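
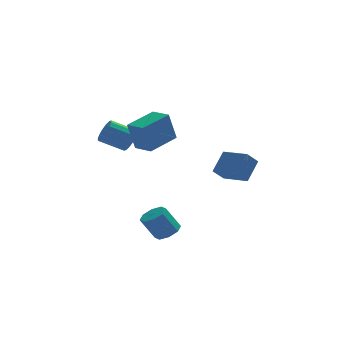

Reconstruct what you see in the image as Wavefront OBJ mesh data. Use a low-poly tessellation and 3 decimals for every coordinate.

v -0.12 -2.341 -4.66
v 0.434 -1.834 -4.358
v -0.366 -1.772 -2.997
v -0.92 -2.279 -3.3
v -0.028 -1.536 -4.644
v -0.829 -1.474 -3.283
v -0.545 -1.71 -4.939
v -1.345 -1.648 -3.578
v -0.812 -2.254 -5.072
v -1.613 -2.191 -3.711
v -0.674 -2.848 -4.963
v -1.474 -2.786 -3.602
v -0.211 -3.146 -4.677
v -1.012 -3.084 -3.316
v 0.305 -2.972 -4.382
v -0.495 -2.91 -3.021
v 0.573 -2.429 -4.249
v -0.228 -2.366 -2.888
v 2.957 -5.206 0.582
v 3.688 -4.452 1.653
v 1.977 -3.891 0.325
v 2.708 -3.137 1.395
v 3.632 -4.843 -0.135
v 4.363 -4.089 0.935
v 2.652 -3.528 -0.393
v 3.383 -2.774 0.678
v -1.185 -3.26 1.767
v -1.629 -3.389 3.506
v -1.839 -2.246 1.675
v -2.283 -2.375 3.415
v 0.383 -2.205 2.245
v -0.061 -2.334 3.985
v -0.271 -1.191 2.154
v -0.715 -1.32 3.893
v -1.224 2.86 0.232
v -0.878 3.408 0.718
v -2.309 3.608 1.514
v -2.656 3.06 1.028
v -1.027 3.629 0.394
v -2.459 3.829 1.19
v -1.229 3.644 0.027
v -2.661 3.843 0.823
v -1.43 3.449 -0.285
v -2.861 3.648 0.511
v -1.575 3.096 -0.459
v -3.007 3.296 0.337
v -1.627 2.68 -0.447
v -3.059 2.88 0.349
v -1.571 2.312 -0.254
v -3.002 2.512 0.542
v -1.421 2.091 0.07
v -2.853 2.291 0.866
v -1.219 2.077 0.437
v -2.651 2.276 1.233
v -1.019 2.272 0.749
v -2.45 2.471 1.545
v -0.873 2.624 0.923
v -2.305 2.824 1.719
v -0.821 3.04 0.911
v -2.253 3.24 1.707
f 2 1 5
f 2 5 3
f 3 5 6
f 3 6 4
f 5 1 7
f 5 7 6
f 6 7 8
f 6 8 4
f 7 1 9
f 7 9 8
f 8 9 10
f 8 10 4
f 9 1 11
f 9 11 10
f 10 11 12
f 10 12 4
f 11 1 13
f 11 13 12
f 12 13 14
f 12 14 4
f 13 1 15
f 13 15 14
f 14 15 16
f 14 16 4
f 15 1 17
f 15 17 16
f 16 17 18
f 16 18 4
f 17 1 2
f 17 2 18
f 18 2 3
f 18 3 4
f 20 22 19
f 23 20 19
f 19 22 21
f 21 23 19
f 20 26 22
f 24 20 23
f 24 26 20
f 22 26 21
f 25 23 21
f 21 26 25
f 25 24 23
f 26 24 25
f 28 30 27
f 31 28 27
f 27 30 29
f 29 31 27
f 28 34 30
f 32 28 31
f 32 34 28
f 30 34 29
f 33 31 29
f 29 34 33
f 33 32 31
f 34 32 33
f 36 35 39
f 36 39 37
f 37 39 40
f 37 40 38
f 39 35 41
f 39 41 40
f 40 41 42
f 40 42 38
f 41 35 43
f 41 43 42
f 42 43 44
f 42 44 38
f 43 35 45
f 43 45 44
f 44 45 46
f 44 46 38
f 45 35 47
f 45 47 46
f 46 47 48
f 46 48 38
f 47 35 49
f 47 49 48
f 48 49 50
f 48 50 38
f 49 35 51
f 49 51 50
f 50 51 52
f 50 52 38
f 51 35 53
f 51 53 52
f 52 53 54
f 52 54 38
f 53 35 55
f 53 55 54
f 54 55 56
f 54 56 38
f 55 35 57
f 55 57 56
f 56 57 58
f 56 58 38
f 57 35 59
f 57 59 58
f 58 59 60
f 58 60 38
f 59 35 36
f 59 36 60
f 60 36 37
f 60 37 38



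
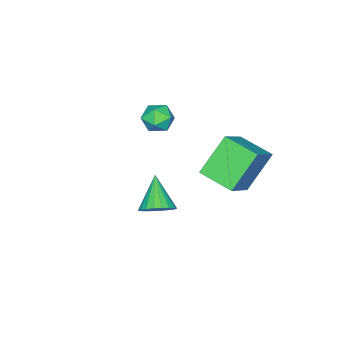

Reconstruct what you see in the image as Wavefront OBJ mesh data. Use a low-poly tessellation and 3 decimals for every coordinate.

v -2.588 -3.523 1.191
v -2.087 -2.929 1.005
v -2.033 -4.271 0.295
v -1.532 -3.677 0.109
v -1.468 -4.048 0.814
v -1.812 -3.585 1.368
v -2.308 -3.615 -0.068
v -2.652 -3.152 0.486
v -1.914 -2.985 0.227
v -1.395 -3.253 0.773
v -2.725 -3.947 0.527
v -2.206 -4.215 1.073
v -4.04 -0.714 -0.459
v -2.492 -0.435 0.727
v -4.06 0.917 -0.818
v -2.512 1.196 0.369
v -2.728 -1.056 -2.089
v -1.18 -0.777 -0.902
v -2.748 0.575 -2.447
v -1.2 0.854 -1.261
v 2.205 -0.343 -0.669
v 2.748 -0.902 -0.636
v 1.295 -1.157 0.469
v 2.849 -0.696 -0.407
v 2.84 -0.429 -0.223
v 2.72 -0.147 -0.117
v 2.512 0.102 -0.106
v 2.25 0.273 -0.192
v 1.981 0.338 -0.361
v 1.751 0.285 -0.583
v 1.599 0.124 -0.82
v 1.552 -0.118 -1.031
v 1.618 -0.399 -1.179
v 1.786 -0.67 -1.239
v 2.026 -0.885 -1.201
v 2.297 -1.005 -1.07
v 2.552 -1.012 -0.87
f 1 12 6
f 1 6 2
f 1 2 8
f 1 8 11
f 1 11 12
f 2 6 10
f 6 12 5
f 12 11 3
f 11 8 7
f 8 2 9
f 4 10 5
f 4 5 3
f 4 3 7
f 4 7 9
f 4 9 10
f 5 10 6
f 3 5 12
f 7 3 11
f 9 7 8
f 10 9 2
f 14 16 13
f 17 14 13
f 13 16 15
f 15 17 13
f 14 20 16
f 18 14 17
f 18 20 14
f 16 20 15
f 19 17 15
f 15 20 19
f 19 18 17
f 20 18 19
f 22 21 24
f 22 24 23
f 24 21 25
f 24 25 23
f 25 21 26
f 25 26 23
f 26 21 27
f 26 27 23
f 27 21 28
f 27 28 23
f 28 21 29
f 28 29 23
f 29 21 30
f 29 30 23
f 30 21 31
f 30 31 23
f 31 21 32
f 31 32 23
f 32 21 33
f 32 33 23
f 33 21 34
f 33 34 23
f 34 21 35
f 34 35 23
f 35 21 36
f 35 36 23
f 36 21 37
f 36 37 23
f 37 21 22
f 37 22 23



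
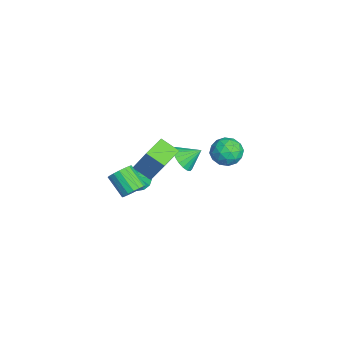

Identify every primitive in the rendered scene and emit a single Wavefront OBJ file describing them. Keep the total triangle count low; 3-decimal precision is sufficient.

v -0.428 -2.883 -0.78
v 0.112 -2.942 -0.292
v -0.813 -3.635 0.648
v -1.352 -3.577 0.16
v -0.038 -2.636 -0.214
v -0.963 -3.329 0.726
v -0.277 -2.387 -0.266
v -1.202 -3.08 0.674
v -0.551 -2.252 -0.436
v -1.476 -2.945 0.504
v -0.797 -2.261 -0.684
v -1.722 -2.954 0.256
v -0.958 -2.413 -0.955
v -1.883 -3.106 -0.014
v -0.997 -2.673 -1.185
v -1.922 -3.366 -0.245
v -0.906 -2.981 -1.323
v -1.831 -3.674 -0.382
v -0.706 -3.266 -1.336
v -1.63 -3.96 -0.396
v -0.441 -3.464 -1.222
v -1.366 -4.158 -0.282
v -0.174 -3.529 -1.007
v -1.099 -4.223 -0.067
v 0.036 -3.446 -0.74
v -0.889 -4.139 0.201
v 0.139 -3.234 -0.482
v -0.786 -3.928 0.459
v -1.836 2.134 1.587
v -1.197 2.623 1.069
v -0.683 1.417 2.331
v -0.044 1.906 1.813
v -0.579 2.359 2.463
v -1.292 2.802 2.004
v -0.588 1.238 1.396
v -1.301 1.681 0.937
v -0.426 2.069 0.951
v -0.421 2.762 1.61
v -1.459 1.278 1.79
v -1.454 1.971 2.449
v -1.618 2.441 1.263
v -0.262 1.599 2.137
v -0.577 1.865 2.52
v -0.202 2.152 2.215
v -1.673 2.547 1.812
v -1.298 2.834 1.507
v -0.935 2.679 2.327
v -0.582 1.206 1.893
v -0.207 1.493 1.588
v -1.678 1.888 1.185
v -1.303 2.175 0.88
v -0.945 1.361 1.073
v -0.789 2.403 0.888
v -0.111 1.981 1.326
v -0.431 1.589 1.081
v -0.85 1.849 0.811
v -0.786 2.81 1.276
v -0.108 2.389 1.713
v -0.423 2.655 2.096
v -0.842 2.916 1.826
v -0.333 2.485 1.207
v -1.772 1.651 1.687
v -1.094 1.23 2.124
v -1.038 1.124 1.574
v -1.457 1.385 1.304
v -1.769 2.059 2.074
v -1.091 1.637 2.512
v -1.03 2.191 2.589
v -1.449 2.451 2.319
v -1.547 1.555 2.193
v -2.203 -0.177 0.257
v -1.427 -0.45 0.571
v -2.137 0.817 0.963
v -1.325 -0.236 0.259
v -1.396 -0.01 -0.052
v -1.627 0.183 -0.303
v -1.973 0.305 -0.442
v -2.363 0.331 -0.443
v -2.722 0.257 -0.305
v -2.978 0.097 -0.056
v -3.081 -0.118 0.256
v -3.009 -0.344 0.567
v -2.778 -0.536 0.818
v -2.433 -0.658 0.957
v -2.042 -0.685 0.958
v -1.683 -0.61 0.82
v -4.378 -2.429 -3.061
v -3.953 -1.815 -3.249
v -3.422 -2.731 -1.879
v -4.254 -1.675 -2.969
v -4.594 -1.774 -2.719
v -4.866 -2.081 -2.578
v -4.983 -2.499 -2.59
v -4.908 -2.894 -2.751
v -4.665 -3.142 -3.011
v -4.33 -3.164 -3.287
v -4.011 -2.952 -3.491
v -3.809 -2.575 -3.559
v -3.787 -2.151 -3.468
v 2.69 -2.228 2.644
v 2.149 -3.091 3.221
v 1.615 -1.396 2.883
v 1.075 -2.258 3.459
v 3.565 -1.602 4.401
v 3.025 -2.464 4.977
v 2.491 -0.769 4.639
v 1.95 -1.632 5.216
f 2 1 5
f 2 5 3
f 3 5 6
f 3 6 4
f 5 1 7
f 5 7 6
f 6 7 8
f 6 8 4
f 7 1 9
f 7 9 8
f 8 9 10
f 8 10 4
f 9 1 11
f 9 11 10
f 10 11 12
f 10 12 4
f 11 1 13
f 11 13 12
f 12 13 14
f 12 14 4
f 13 1 15
f 13 15 14
f 14 15 16
f 14 16 4
f 15 1 17
f 15 17 16
f 16 17 18
f 16 18 4
f 17 1 19
f 17 19 18
f 18 19 20
f 18 20 4
f 19 1 21
f 19 21 20
f 20 21 22
f 20 22 4
f 21 1 23
f 21 23 22
f 22 23 24
f 22 24 4
f 23 1 25
f 23 25 24
f 24 25 26
f 24 26 4
f 25 1 27
f 25 27 26
f 26 27 28
f 26 28 4
f 27 1 2
f 27 2 28
f 28 2 3
f 28 3 4
f 29 66 45
f 66 40 69
f 45 69 34
f 66 69 45
f 29 45 41
f 45 34 46
f 41 46 30
f 45 46 41
f 29 41 50
f 41 30 51
f 50 51 36
f 41 51 50
f 29 50 62
f 50 36 65
f 62 65 39
f 50 65 62
f 29 62 66
f 62 39 70
f 66 70 40
f 62 70 66
f 30 46 57
f 46 34 60
f 57 60 38
f 46 60 57
f 34 69 47
f 69 40 68
f 47 68 33
f 69 68 47
f 40 70 67
f 70 39 63
f 67 63 31
f 70 63 67
f 39 65 64
f 65 36 52
f 64 52 35
f 65 52 64
f 36 51 56
f 51 30 53
f 56 53 37
f 51 53 56
f 32 58 44
f 58 38 59
f 44 59 33
f 58 59 44
f 32 44 42
f 44 33 43
f 42 43 31
f 44 43 42
f 32 42 49
f 42 31 48
f 49 48 35
f 42 48 49
f 32 49 54
f 49 35 55
f 54 55 37
f 49 55 54
f 32 54 58
f 54 37 61
f 58 61 38
f 54 61 58
f 33 59 47
f 59 38 60
f 47 60 34
f 59 60 47
f 31 43 67
f 43 33 68
f 67 68 40
f 43 68 67
f 35 48 64
f 48 31 63
f 64 63 39
f 48 63 64
f 37 55 56
f 55 35 52
f 56 52 36
f 55 52 56
f 38 61 57
f 61 37 53
f 57 53 30
f 61 53 57
f 72 71 74
f 72 74 73
f 74 71 75
f 74 75 73
f 75 71 76
f 75 76 73
f 76 71 77
f 76 77 73
f 77 71 78
f 77 78 73
f 78 71 79
f 78 79 73
f 79 71 80
f 79 80 73
f 80 71 81
f 80 81 73
f 81 71 82
f 81 82 73
f 82 71 83
f 82 83 73
f 83 71 84
f 83 84 73
f 84 71 85
f 84 85 73
f 85 71 86
f 85 86 73
f 86 71 72
f 86 72 73
f 88 87 90
f 88 90 89
f 90 87 91
f 90 91 89
f 91 87 92
f 91 92 89
f 92 87 93
f 92 93 89
f 93 87 94
f 93 94 89
f 94 87 95
f 94 95 89
f 95 87 96
f 95 96 89
f 96 87 97
f 96 97 89
f 97 87 98
f 97 98 89
f 98 87 99
f 98 99 89
f 99 87 88
f 99 88 89
f 101 103 100
f 104 101 100
f 100 103 102
f 102 104 100
f 101 107 103
f 105 101 104
f 105 107 101
f 103 107 102
f 106 104 102
f 102 107 106
f 106 105 104
f 107 105 106



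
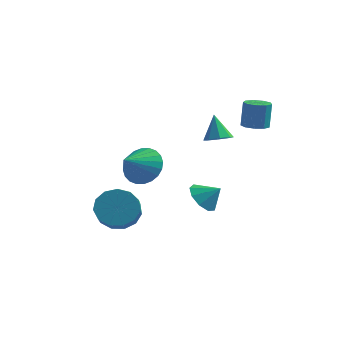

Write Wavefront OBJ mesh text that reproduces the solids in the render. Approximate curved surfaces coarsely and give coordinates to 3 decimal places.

v 1.557 0.824 -2.659
v 2.058 0.263 -3.115
v 2.343 0.976 -1.981
v 2.131 0.822 -3.326
v 1.936 1.383 -3.224
v 1.563 1.682 -2.858
v 1.187 1.58 -2.399
v 0.984 1.124 -2.062
v 1.049 0.529 -2.004
v 1.351 0.071 -2.253
v 1.749 -0.033 -2.692
v -1.666 -1.034 -3.294
v -1.199 -1.425 -4.125
v -0.647 -2.737 -3.196
v -1.114 -2.346 -2.366
v -0.811 -1.079 -3.866
v -0.259 -2.392 -2.938
v -0.694 -0.719 -3.426
v -0.142 -2.032 -2.498
v -0.886 -0.459 -2.945
v -0.334 -1.772 -2.016
v -1.326 -0.381 -2.574
v -0.774 -1.694 -1.645
v -1.873 -0.511 -2.431
v -1.321 -1.823 -1.503
v -2.355 -0.806 -2.563
v -1.803 -2.119 -1.635
v -2.618 -1.174 -2.927
v -2.066 -2.487 -1.999
v -2.579 -1.497 -3.407
v -2.027 -2.81 -2.479
v -2.25 -1.673 -3.852
v -1.698 -2.986 -2.924
v -1.735 -1.646 -4.119
v -1.183 -2.959 -3.191
v 3.604 1.797 1.765
v 4.238 1.884 1.744
v 4.249 2.11 3.055
v 3.616 2.023 3.075
v 4.033 2.265 1.68
v 4.044 2.491 2.991
v 3.627 2.427 1.656
v 3.638 2.653 2.966
v 3.21 2.295 1.682
v 3.222 2.521 2.993
v 2.978 1.929 1.747
v 2.99 2.155 3.058
v 3.039 1.502 1.821
v 3.051 1.728 3.131
v 3.364 1.213 1.868
v 3.376 1.439 3.178
v 3.802 1.197 1.866
v 3.813 1.423 3.177
v 4.147 1.462 1.818
v 4.158 1.688 3.128
v -1.778 1.733 -1.676
v -0.824 1.301 -1.941
v -2.122 0.447 -0.824
v -0.725 1.508 -1.588
v -0.786 1.75 -1.248
v -0.998 1.989 -0.974
v -1.329 2.189 -0.806
v -1.728 2.319 -0.771
v -2.135 2.361 -0.873
v -2.487 2.306 -1.098
v -2.731 2.164 -1.411
v -2.83 1.957 -1.764
v -2.769 1.715 -2.104
v -2.557 1.476 -2.378
v -2.226 1.276 -2.546
v -1.827 1.146 -2.581
v -1.42 1.105 -2.479
v -1.068 1.159 -2.254
v 2.152 1.155 0.972
v 2.724 1.498 1.04
v 1.728 1.625 2.188
v 2.358 1.771 0.807
v 1.872 1.684 0.671
v 1.549 1.287 0.711
v 1.58 0.813 0.905
v 1.946 0.54 1.138
v 2.432 0.627 1.274
v 2.755 1.024 1.234
f 2 1 4
f 2 4 3
f 4 1 5
f 4 5 3
f 5 1 6
f 5 6 3
f 6 1 7
f 6 7 3
f 7 1 8
f 7 8 3
f 8 1 9
f 8 9 3
f 9 1 10
f 9 10 3
f 10 1 11
f 10 11 3
f 11 1 2
f 11 2 3
f 13 12 16
f 13 16 14
f 14 16 17
f 14 17 15
f 16 12 18
f 16 18 17
f 17 18 19
f 17 19 15
f 18 12 20
f 18 20 19
f 19 20 21
f 19 21 15
f 20 12 22
f 20 22 21
f 21 22 23
f 21 23 15
f 22 12 24
f 22 24 23
f 23 24 25
f 23 25 15
f 24 12 26
f 24 26 25
f 25 26 27
f 25 27 15
f 26 12 28
f 26 28 27
f 27 28 29
f 27 29 15
f 28 12 30
f 28 30 29
f 29 30 31
f 29 31 15
f 30 12 32
f 30 32 31
f 31 32 33
f 31 33 15
f 32 12 34
f 32 34 33
f 33 34 35
f 33 35 15
f 34 12 13
f 34 13 35
f 35 13 14
f 35 14 15
f 37 36 40
f 37 40 38
f 38 40 41
f 38 41 39
f 40 36 42
f 40 42 41
f 41 42 43
f 41 43 39
f 42 36 44
f 42 44 43
f 43 44 45
f 43 45 39
f 44 36 46
f 44 46 45
f 45 46 47
f 45 47 39
f 46 36 48
f 46 48 47
f 47 48 49
f 47 49 39
f 48 36 50
f 48 50 49
f 49 50 51
f 49 51 39
f 50 36 52
f 50 52 51
f 51 52 53
f 51 53 39
f 52 36 54
f 52 54 53
f 53 54 55
f 53 55 39
f 54 36 37
f 54 37 55
f 55 37 38
f 55 38 39
f 57 56 59
f 57 59 58
f 59 56 60
f 59 60 58
f 60 56 61
f 60 61 58
f 61 56 62
f 61 62 58
f 62 56 63
f 62 63 58
f 63 56 64
f 63 64 58
f 64 56 65
f 64 65 58
f 65 56 66
f 65 66 58
f 66 56 67
f 66 67 58
f 67 56 68
f 67 68 58
f 68 56 69
f 68 69 58
f 69 56 70
f 69 70 58
f 70 56 71
f 70 71 58
f 71 56 72
f 71 72 58
f 72 56 73
f 72 73 58
f 73 56 57
f 73 57 58
f 75 74 77
f 75 77 76
f 77 74 78
f 77 78 76
f 78 74 79
f 78 79 76
f 79 74 80
f 79 80 76
f 80 74 81
f 80 81 76
f 81 74 82
f 81 82 76
f 82 74 83
f 82 83 76
f 83 74 75
f 83 75 76



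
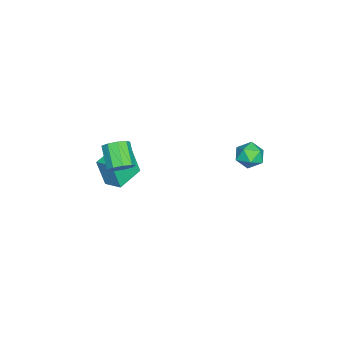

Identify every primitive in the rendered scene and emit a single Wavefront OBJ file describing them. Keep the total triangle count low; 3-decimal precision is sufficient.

v -4.186 -2.93 -1.741
v -4.255 -3.404 -0.058
v -3.765 -1.988 -1.458
v -3.834 -2.462 0.225
v -2.606 -3.598 -1.865
v -2.675 -4.072 -0.182
v -2.185 -2.656 -1.582
v -2.254 -3.13 0.101
v -4.177 4.114 0.294
v -3.6 4.594 0.74
v -4.1 3.106 1.28
v -3.523 3.586 1.726
v -4.355 3.845 1.669
v -4.402 4.468 1.059
v -3.298 3.232 0.961
v -3.345 3.855 0.351
v -3.057 4.049 1.152
v -3.71 4.428 1.589
v -3.99 3.272 0.431
v -4.643 3.651 0.868
v -0.84 -2.243 1.377
v -0.437 -2.024 1.982
v -1.496 -2.578 2.889
v -1.9 -2.797 2.283
v -0.76 -1.644 1.837
v -1.819 -2.198 2.743
v -1.121 -1.544 1.477
v -2.18 -2.098 2.383
v -1.351 -1.771 1.069
v -2.41 -2.325 1.976
v -1.341 -2.219 0.806
v -2.401 -2.773 1.712
v -1.098 -2.678 0.81
v -2.157 -3.232 1.716
v -0.734 -2.934 1.079
v -1.793 -3.488 1.985
v -0.42 -2.866 1.487
v -1.479 -3.42 2.394
v -0.302 -2.507 1.844
v -1.362 -3.061 2.751
f 2 4 1
f 5 2 1
f 1 4 3
f 3 5 1
f 2 8 4
f 6 2 5
f 6 8 2
f 4 8 3
f 7 5 3
f 3 8 7
f 7 6 5
f 8 6 7
f 9 20 14
f 9 14 10
f 9 10 16
f 9 16 19
f 9 19 20
f 10 14 18
f 14 20 13
f 20 19 11
f 19 16 15
f 16 10 17
f 12 18 13
f 12 13 11
f 12 11 15
f 12 15 17
f 12 17 18
f 13 18 14
f 11 13 20
f 15 11 19
f 17 15 16
f 18 17 10
f 22 21 25
f 22 25 23
f 23 25 26
f 23 26 24
f 25 21 27
f 25 27 26
f 26 27 28
f 26 28 24
f 27 21 29
f 27 29 28
f 28 29 30
f 28 30 24
f 29 21 31
f 29 31 30
f 30 31 32
f 30 32 24
f 31 21 33
f 31 33 32
f 32 33 34
f 32 34 24
f 33 21 35
f 33 35 34
f 34 35 36
f 34 36 24
f 35 21 37
f 35 37 36
f 36 37 38
f 36 38 24
f 37 21 39
f 37 39 38
f 38 39 40
f 38 40 24
f 39 21 22
f 39 22 40
f 40 22 23
f 40 23 24



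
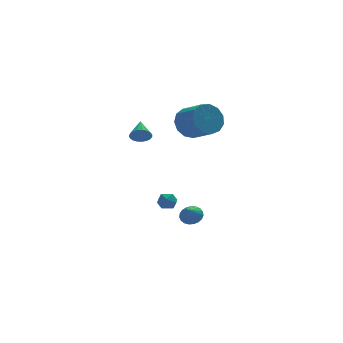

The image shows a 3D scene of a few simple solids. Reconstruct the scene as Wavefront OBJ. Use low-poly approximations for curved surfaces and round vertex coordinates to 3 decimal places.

v -0.868 1.521 3.16
v -0.31 1.261 2.273
v 0.307 -0.08 3.053
v -0.252 0.179 3.94
v 0.052 1.621 2.604
v 0.669 0.279 3.385
v 0.122 1.948 3.112
v 0.739 0.607 3.893
v -0.122 2.14 3.635
v 0.494 0.799 4.416
v -0.604 2.136 4.007
v 0.013 0.794 4.788
v -1.169 1.936 4.11
v -0.553 0.594 4.891
v -1.639 1.604 3.912
v -1.023 0.262 4.692
v -1.864 1.246 3.474
v -1.248 -0.096 4.255
v -1.773 0.975 2.937
v -1.157 -0.366 3.717
v -1.395 0.878 2.47
v -0.778 -0.464 3.251
v -0.849 0.984 2.223
v -0.233 -0.357 3.003
v -1.996 3.966 -3.813
v -1.417 3.919 -4.152
v -1.803 3.001 -3.348
v -1.224 2.954 -3.687
v -1.291 3.411 -3.198
v -1.41 4.007 -3.485
v -1.81 2.913 -4.015
v -1.929 3.509 -4.302
v -1.302 3.268 -4.277
v -0.981 3.575 -3.772
v -2.239 3.345 -3.728
v -1.918 3.652 -3.223
v -4.045 0.29 3.075
v -3.806 -0.028 3.564
v -3.735 1.43 3.665
v -3.597 -0.003 3.407
v -3.466 0.072 3.194
v -3.434 0.185 2.959
v -3.509 0.316 2.745
v -3.676 0.442 2.588
v -3.906 0.543 2.515
v -4.161 0.599 2.539
v -4.396 0.602 2.655
v -4.569 0.552 2.845
v -4.652 0.456 3.074
v -4.63 0.331 3.303
v -4.507 0.199 3.493
v -4.304 0.083 3.611
v -4.056 0.003 3.636
v -1.965 -2.226 -2.116
v -1.592 -1.904 -1.662
v -2.415 -2.794 -1.344
v -1.819 -1.742 -1.676
v -2.071 -1.665 -1.766
v -2.305 -1.684 -1.916
v -2.48 -1.797 -2.101
v -2.565 -1.984 -2.289
v -2.547 -2.213 -2.447
v -2.429 -2.444 -2.548
v -2.23 -2.637 -2.574
v -1.985 -2.759 -2.521
v -1.737 -2.789 -2.398
v -1.528 -2.722 -2.226
v -1.394 -2.568 -2.036
v -1.36 -2.356 -1.859
v -1.43 -2.12 -1.727
f 2 1 5
f 2 5 3
f 3 5 6
f 3 6 4
f 5 1 7
f 5 7 6
f 6 7 8
f 6 8 4
f 7 1 9
f 7 9 8
f 8 9 10
f 8 10 4
f 9 1 11
f 9 11 10
f 10 11 12
f 10 12 4
f 11 1 13
f 11 13 12
f 12 13 14
f 12 14 4
f 13 1 15
f 13 15 14
f 14 15 16
f 14 16 4
f 15 1 17
f 15 17 16
f 16 17 18
f 16 18 4
f 17 1 19
f 17 19 18
f 18 19 20
f 18 20 4
f 19 1 21
f 19 21 20
f 20 21 22
f 20 22 4
f 21 1 23
f 21 23 22
f 22 23 24
f 22 24 4
f 23 1 2
f 23 2 24
f 24 2 3
f 24 3 4
f 25 36 30
f 25 30 26
f 25 26 32
f 25 32 35
f 25 35 36
f 26 30 34
f 30 36 29
f 36 35 27
f 35 32 31
f 32 26 33
f 28 34 29
f 28 29 27
f 28 27 31
f 28 31 33
f 28 33 34
f 29 34 30
f 27 29 36
f 31 27 35
f 33 31 32
f 34 33 26
f 38 37 40
f 38 40 39
f 40 37 41
f 40 41 39
f 41 37 42
f 41 42 39
f 42 37 43
f 42 43 39
f 43 37 44
f 43 44 39
f 44 37 45
f 44 45 39
f 45 37 46
f 45 46 39
f 46 37 47
f 46 47 39
f 47 37 48
f 47 48 39
f 48 37 49
f 48 49 39
f 49 37 50
f 49 50 39
f 50 37 51
f 50 51 39
f 51 37 52
f 51 52 39
f 52 37 53
f 52 53 39
f 53 37 38
f 53 38 39
f 55 54 57
f 55 57 56
f 57 54 58
f 57 58 56
f 58 54 59
f 58 59 56
f 59 54 60
f 59 60 56
f 60 54 61
f 60 61 56
f 61 54 62
f 61 62 56
f 62 54 63
f 62 63 56
f 63 54 64
f 63 64 56
f 64 54 65
f 64 65 56
f 65 54 66
f 65 66 56
f 66 54 67
f 66 67 56
f 67 54 68
f 67 68 56
f 68 54 69
f 68 69 56
f 69 54 70
f 69 70 56
f 70 54 55
f 70 55 56



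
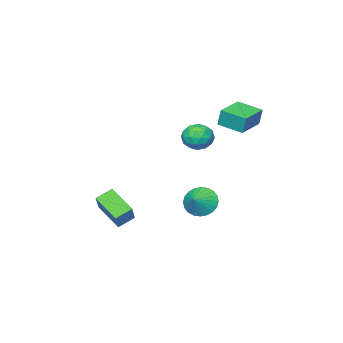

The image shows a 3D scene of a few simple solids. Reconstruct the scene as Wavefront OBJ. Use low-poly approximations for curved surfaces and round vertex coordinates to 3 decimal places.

v -1.456 1.07 -3.066
v -1.092 1.421 -3.871
v -0.604 1.41 -2.534
v -1.286 1.712 -3.746
v -1.505 1.904 -3.518
v -1.717 1.97 -3.222
v -1.889 1.899 -2.901
v -1.996 1.702 -2.606
v -2.02 1.409 -2.381
v -1.958 1.064 -2.26
v -1.819 0.72 -2.262
v -1.626 0.429 -2.386
v -1.406 0.236 -2.614
v -1.194 0.17 -2.911
v -1.022 0.241 -3.232
v -0.916 0.439 -3.527
v -0.892 0.732 -3.752
v -0.954 1.077 -3.873
v -1.719 0.456 1.529
v -1.377 0.156 0.759
v -3.023 -0.036 1.141
v -2.681 -0.336 0.371
v -2.456 -0.727 1.143
v -1.651 -0.423 1.382
v -2.749 0.543 0.518
v -1.944 0.847 0.757
v -2.014 0.21 0.134
v -1.833 -0.575 0.521
v -2.567 0.695 1.379
v -2.386 -0.09 1.766
v -1.434 0.349 1.178
v -2.966 -0.229 0.722
v -2.834 -0.459 1.176
v -2.633 -0.635 0.723
v -1.594 0.008 1.544
v -1.394 -0.168 1.092
v -2.028 -0.687 1.318
v -3.006 0.288 0.808
v -2.806 0.112 0.356
v -1.767 0.755 1.177
v -1.566 0.579 0.724
v -2.372 0.807 0.582
v -1.607 0.205 0.358
v -2.373 -0.084 0.13
v -2.414 0.432 0.216
v -1.94 0.611 0.357
v -1.501 -0.257 0.586
v -2.267 -0.546 0.358
v -2.135 -0.776 0.811
v -1.661 -0.598 0.952
v -1.875 -0.225 0.218
v -2.133 0.666 1.542
v -2.899 0.377 1.314
v -2.739 0.718 0.948
v -2.265 0.896 1.089
v -2.027 0.204 1.77
v -2.793 -0.085 1.542
v -2.46 -0.491 1.543
v -1.986 -0.312 1.684
v -2.525 0.345 1.682
v -2.409 2.435 3.023
v -2.41 2.657 4.009
v -2.782 3.762 2.724
v -2.783 3.983 3.71
v -0.837 2.857 2.93
v -0.838 3.078 3.916
v -1.21 4.183 2.631
v -1.211 4.405 3.617
v 2.515 -0.661 -4.195
v 2.643 -1.979 -3.211
v 1.683 -0.384 -3.715
v 1.811 -1.702 -2.731
v 3.629 0.422 -2.889
v 3.757 -0.896 -1.905
v 2.797 0.699 -2.409
v 2.925 -0.619 -1.425
f 2 1 4
f 2 4 3
f 4 1 5
f 4 5 3
f 5 1 6
f 5 6 3
f 6 1 7
f 6 7 3
f 7 1 8
f 7 8 3
f 8 1 9
f 8 9 3
f 9 1 10
f 9 10 3
f 10 1 11
f 10 11 3
f 11 1 12
f 11 12 3
f 12 1 13
f 12 13 3
f 13 1 14
f 13 14 3
f 14 1 15
f 14 15 3
f 15 1 16
f 15 16 3
f 16 1 17
f 16 17 3
f 17 1 18
f 17 18 3
f 18 1 2
f 18 2 3
f 19 56 35
f 56 30 59
f 35 59 24
f 56 59 35
f 19 35 31
f 35 24 36
f 31 36 20
f 35 36 31
f 19 31 40
f 31 20 41
f 40 41 26
f 31 41 40
f 19 40 52
f 40 26 55
f 52 55 29
f 40 55 52
f 19 52 56
f 52 29 60
f 56 60 30
f 52 60 56
f 20 36 47
f 36 24 50
f 47 50 28
f 36 50 47
f 24 59 37
f 59 30 58
f 37 58 23
f 59 58 37
f 30 60 57
f 60 29 53
f 57 53 21
f 60 53 57
f 29 55 54
f 55 26 42
f 54 42 25
f 55 42 54
f 26 41 46
f 41 20 43
f 46 43 27
f 41 43 46
f 22 48 34
f 48 28 49
f 34 49 23
f 48 49 34
f 22 34 32
f 34 23 33
f 32 33 21
f 34 33 32
f 22 32 39
f 32 21 38
f 39 38 25
f 32 38 39
f 22 39 44
f 39 25 45
f 44 45 27
f 39 45 44
f 22 44 48
f 44 27 51
f 48 51 28
f 44 51 48
f 23 49 37
f 49 28 50
f 37 50 24
f 49 50 37
f 21 33 57
f 33 23 58
f 57 58 30
f 33 58 57
f 25 38 54
f 38 21 53
f 54 53 29
f 38 53 54
f 27 45 46
f 45 25 42
f 46 42 26
f 45 42 46
f 28 51 47
f 51 27 43
f 47 43 20
f 51 43 47
f 62 64 61
f 65 62 61
f 61 64 63
f 63 65 61
f 62 68 64
f 66 62 65
f 66 68 62
f 64 68 63
f 67 65 63
f 63 68 67
f 67 66 65
f 68 66 67
f 70 72 69
f 73 70 69
f 69 72 71
f 71 73 69
f 70 76 72
f 74 70 73
f 74 76 70
f 72 76 71
f 75 73 71
f 71 76 75
f 75 74 73
f 76 74 75



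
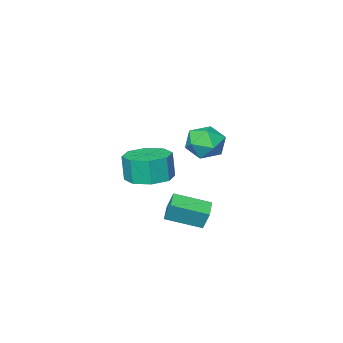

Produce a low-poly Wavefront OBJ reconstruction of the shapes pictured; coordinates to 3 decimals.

v 0.702 -2.5 0.975
v 1.718 -2.279 1.007
v 1.713 -2.439 2.257
v 0.698 -2.66 2.225
v 1.263 -1.631 1.089
v 1.258 -1.792 2.339
v 0.479 -1.492 1.104
v 0.475 -1.653 2.353
v -0.174 -1.943 1.043
v -0.178 -2.104 2.293
v -0.313 -2.721 0.943
v -0.318 -2.881 2.193
v 0.142 -3.368 0.861
v 0.137 -3.529 2.111
v 0.925 -3.507 0.847
v 0.921 -3.668 2.096
v 1.578 -3.056 0.907
v 1.574 -3.217 2.157
v 1.407 1.971 0.829
v 1.346 2.304 1.674
v 2.031 2.601 0.626
v 1.971 2.934 1.471
v 2.529 1.006 1.289
v 2.469 1.339 2.134
v 3.154 1.636 1.086
v 3.093 1.969 1.931
v -1.144 -0.317 3.34
v -0.679 0.384 2.98
v 0.059 -0.724 4.1
v 0.524 -0.023 3.74
v -0.15 0.134 4.339
v -0.893 0.386 3.869
v 0.273 -0.726 3.211
v -0.47 -0.474 2.741
v 0.197 0.131 2.9
v -0.064 0.663 3.598
v -0.556 -1.003 3.482
v -0.817 -0.471 4.18
f 2 1 5
f 2 5 3
f 3 5 6
f 3 6 4
f 5 1 7
f 5 7 6
f 6 7 8
f 6 8 4
f 7 1 9
f 7 9 8
f 8 9 10
f 8 10 4
f 9 1 11
f 9 11 10
f 10 11 12
f 10 12 4
f 11 1 13
f 11 13 12
f 12 13 14
f 12 14 4
f 13 1 15
f 13 15 14
f 14 15 16
f 14 16 4
f 15 1 17
f 15 17 16
f 16 17 18
f 16 18 4
f 17 1 2
f 17 2 18
f 18 2 3
f 18 3 4
f 20 22 19
f 23 20 19
f 19 22 21
f 21 23 19
f 20 26 22
f 24 20 23
f 24 26 20
f 22 26 21
f 25 23 21
f 21 26 25
f 25 24 23
f 26 24 25
f 27 38 32
f 27 32 28
f 27 28 34
f 27 34 37
f 27 37 38
f 28 32 36
f 32 38 31
f 38 37 29
f 37 34 33
f 34 28 35
f 30 36 31
f 30 31 29
f 30 29 33
f 30 33 35
f 30 35 36
f 31 36 32
f 29 31 38
f 33 29 37
f 35 33 34
f 36 35 28



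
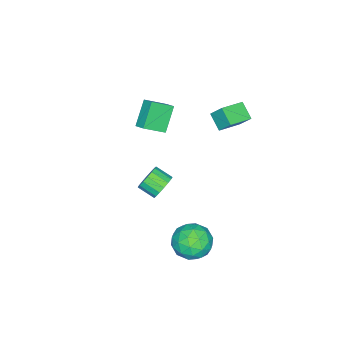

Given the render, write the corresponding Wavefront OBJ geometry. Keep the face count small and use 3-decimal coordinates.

v 1.171 4.071 -4.029
v 2.168 4.467 -3.406
v 2.152 2.393 -4.534
v 3.149 2.789 -3.911
v 2.123 2.463 -3.295
v 1.516 3.499 -2.983
v 2.804 3.361 -4.957
v 2.197 4.397 -4.645
v 3.177 4.028 -3.979
v 2.756 3.473 -2.953
v 1.564 3.387 -4.987
v 1.143 2.832 -3.961
v 1.583 4.416 -3.673
v 2.737 2.444 -4.267
v 2.133 2.252 -3.905
v 2.72 2.485 -3.539
v 1.2 3.847 -3.425
v 1.786 4.08 -3.059
v 1.76 2.902 -2.994
v 2.534 2.78 -4.881
v 3.12 3.013 -4.515
v 1.6 4.375 -4.401
v 2.187 4.608 -4.035
v 2.56 3.958 -4.946
v 2.763 4.391 -3.644
v 3.339 3.405 -3.941
v 3.136 3.741 -4.555
v 2.78 4.35 -4.372
v 2.515 4.064 -3.041
v 3.092 3.079 -3.337
v 2.489 2.886 -2.976
v 2.132 3.496 -2.792
v 3.108 3.807 -3.378
v 1.228 3.781 -4.603
v 1.805 2.796 -4.899
v 2.188 3.364 -5.148
v 1.831 3.974 -4.964
v 0.981 3.455 -3.999
v 1.557 2.469 -4.296
v 1.54 2.51 -3.568
v 1.184 3.119 -3.385
v 1.212 3.053 -4.562
v -3.078 3.522 2.136
v -3.582 2.706 2.823
v -3.028 4.244 3.03
v -3.533 3.428 3.717
v -1.687 2.972 2.503
v -2.192 2.156 3.19
v -1.638 3.694 3.397
v -2.142 2.878 4.084
v -3.928 -1.577 0.846
v -3.624 -0.908 1.21
v -2.691 -1.426 -0.466
v -2.387 -0.757 -0.103
v -2.953 -2.463 1.663
v -2.649 -1.794 2.026
v -1.716 -2.312 0.35
v -1.412 -1.643 0.714
v -0.32 0.243 -2.918
v 0.171 0.571 -2.307
v 0.212 -0.456 -1.79
v -0.28 -0.783 -2.402
v -0.208 0.626 -2.168
v -0.167 -0.401 -1.651
v -0.612 0.593 -2.201
v -0.571 -0.433 -1.684
v -0.949 0.48 -2.398
v -0.908 -0.546 -1.881
v -1.143 0.313 -2.714
v -1.102 -0.713 -2.198
v -1.148 0.13 -3.078
v -1.107 -0.896 -2.561
v -0.963 -0.027 -3.404
v -0.922 -1.054 -2.888
v -0.632 -0.122 -3.62
v -0.591 -1.149 -3.103
v -0.229 -0.134 -3.675
v -0.188 -1.16 -3.158
v 0.153 -0.059 -3.556
v 0.194 -1.085 -3.039
v 0.427 0.085 -3.292
v 0.468 -0.941 -2.775
v 0.529 0.265 -2.941
v 0.57 -0.761 -2.425
v 0.437 0.441 -2.586
v 0.477 -0.586 -2.069
f 1 38 17
f 38 12 41
f 17 41 6
f 38 41 17
f 1 17 13
f 17 6 18
f 13 18 2
f 17 18 13
f 1 13 22
f 13 2 23
f 22 23 8
f 13 23 22
f 1 22 34
f 22 8 37
f 34 37 11
f 22 37 34
f 1 34 38
f 34 11 42
f 38 42 12
f 34 42 38
f 2 18 29
f 18 6 32
f 29 32 10
f 18 32 29
f 6 41 19
f 41 12 40
f 19 40 5
f 41 40 19
f 12 42 39
f 42 11 35
f 39 35 3
f 42 35 39
f 11 37 36
f 37 8 24
f 36 24 7
f 37 24 36
f 8 23 28
f 23 2 25
f 28 25 9
f 23 25 28
f 4 30 16
f 30 10 31
f 16 31 5
f 30 31 16
f 4 16 14
f 16 5 15
f 14 15 3
f 16 15 14
f 4 14 21
f 14 3 20
f 21 20 7
f 14 20 21
f 4 21 26
f 21 7 27
f 26 27 9
f 21 27 26
f 4 26 30
f 26 9 33
f 30 33 10
f 26 33 30
f 5 31 19
f 31 10 32
f 19 32 6
f 31 32 19
f 3 15 39
f 15 5 40
f 39 40 12
f 15 40 39
f 7 20 36
f 20 3 35
f 36 35 11
f 20 35 36
f 9 27 28
f 27 7 24
f 28 24 8
f 27 24 28
f 10 33 29
f 33 9 25
f 29 25 2
f 33 25 29
f 44 46 43
f 47 44 43
f 43 46 45
f 45 47 43
f 44 50 46
f 48 44 47
f 48 50 44
f 46 50 45
f 49 47 45
f 45 50 49
f 49 48 47
f 50 48 49
f 52 54 51
f 55 52 51
f 51 54 53
f 53 55 51
f 52 58 54
f 56 52 55
f 56 58 52
f 54 58 53
f 57 55 53
f 53 58 57
f 57 56 55
f 58 56 57
f 60 59 63
f 60 63 61
f 61 63 64
f 61 64 62
f 63 59 65
f 63 65 64
f 64 65 66
f 64 66 62
f 65 59 67
f 65 67 66
f 66 67 68
f 66 68 62
f 67 59 69
f 67 69 68
f 68 69 70
f 68 70 62
f 69 59 71
f 69 71 70
f 70 71 72
f 70 72 62
f 71 59 73
f 71 73 72
f 72 73 74
f 72 74 62
f 73 59 75
f 73 75 74
f 74 75 76
f 74 76 62
f 75 59 77
f 75 77 76
f 76 77 78
f 76 78 62
f 77 59 79
f 77 79 78
f 78 79 80
f 78 80 62
f 79 59 81
f 79 81 80
f 80 81 82
f 80 82 62
f 81 59 83
f 81 83 82
f 82 83 84
f 82 84 62
f 83 59 85
f 83 85 84
f 84 85 86
f 84 86 62
f 85 59 60
f 85 60 86
f 86 60 61
f 86 61 62



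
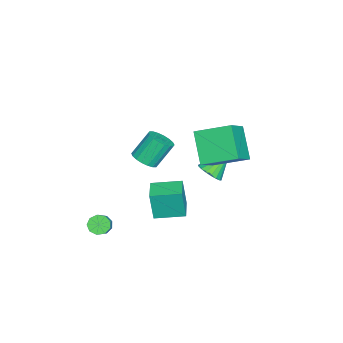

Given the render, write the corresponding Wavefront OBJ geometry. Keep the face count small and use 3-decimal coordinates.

v -1.556 0.846 1.779
v -0.131 0.59 2.813
v -1.746 2.761 2.515
v -0.32 2.504 3.549
v -0.32 1.556 0.251
v 1.106 1.299 1.285
v -0.509 3.47 0.987
v 0.916 3.214 2.021
v -2.722 -2.833 -1.985
v -2.008 -2.447 -1.871
v -2.644 -1.68 -0.481
v -3.358 -2.067 -0.595
v -2.193 -2.215 -2.084
v -2.829 -1.448 -0.694
v -2.483 -2.105 -2.277
v -3.118 -1.339 -0.887
v -2.82 -2.14 -2.412
v -3.456 -1.374 -1.022
v -3.138 -2.312 -2.463
v -3.774 -1.546 -1.073
v -3.373 -2.587 -2.419
v -4.009 -1.821 -1.029
v -3.48 -2.911 -2.289
v -4.116 -2.145 -0.899
v -3.436 -3.22 -2.099
v -4.072 -2.453 -0.709
v -3.251 -3.452 -1.886
v -3.887 -2.685 -0.496
v -2.962 -3.561 -1.693
v -3.597 -2.795 -0.303
v -2.624 -3.526 -1.558
v -3.26 -2.76 -0.168
v -2.306 -3.354 -1.507
v -2.942 -2.588 -0.117
v -2.071 -3.079 -1.551
v -2.707 -2.313 -0.161
v -1.964 -2.755 -1.681
v -2.6 -1.989 -0.291
v 3.161 -3.365 -2.867
v 3.554 -3.362 -3.334
v 4.472 -3.152 -2.559
v 4.079 -3.155 -2.093
v 3.409 -2.977 -3.267
v 4.327 -2.766 -2.492
v 3.148 -2.773 -3.013
v 4.067 -2.563 -2.238
v 2.893 -2.846 -2.691
v 3.812 -2.636 -1.916
v 2.763 -3.162 -2.451
v 3.682 -2.952 -1.677
v 2.82 -3.573 -2.406
v 3.738 -3.363 -1.632
v 3.035 -3.887 -2.577
v 3.954 -3.677 -1.802
v 3.31 -3.956 -2.884
v 4.229 -3.746 -2.109
v 3.514 -3.749 -3.183
v 4.433 -3.539 -2.408
v -2.791 0.757 -2.347
v -2.354 0.408 -1.789
v -3.649 1.623 -1.133
v -2.169 0.697 -1.864
v -2.106 0.998 -2.035
v -2.18 1.251 -2.267
v -2.374 1.407 -2.515
v -2.651 1.434 -2.73
v -2.956 1.327 -2.869
v -3.228 1.107 -2.905
v -3.413 0.818 -2.83
v -3.475 0.517 -2.659
v -3.402 0.263 -2.427
v -3.208 0.108 -2.179
v -2.931 0.081 -1.964
v -2.626 0.188 -1.825
v 1.858 -0.9 -1.771
v 1.857 -1.115 -0.095
v 1.438 0.672 -1.57
v 1.437 0.457 0.106
v 3.163 -0.557 -1.726
v 3.162 -0.772 -0.05
v 2.743 1.015 -1.525
v 2.742 0.8 0.151
f 2 4 1
f 5 2 1
f 1 4 3
f 3 5 1
f 2 8 4
f 6 2 5
f 6 8 2
f 4 8 3
f 7 5 3
f 3 8 7
f 7 6 5
f 8 6 7
f 10 9 13
f 10 13 11
f 11 13 14
f 11 14 12
f 13 9 15
f 13 15 14
f 14 15 16
f 14 16 12
f 15 9 17
f 15 17 16
f 16 17 18
f 16 18 12
f 17 9 19
f 17 19 18
f 18 19 20
f 18 20 12
f 19 9 21
f 19 21 20
f 20 21 22
f 20 22 12
f 21 9 23
f 21 23 22
f 22 23 24
f 22 24 12
f 23 9 25
f 23 25 24
f 24 25 26
f 24 26 12
f 25 9 27
f 25 27 26
f 26 27 28
f 26 28 12
f 27 9 29
f 27 29 28
f 28 29 30
f 28 30 12
f 29 9 31
f 29 31 30
f 30 31 32
f 30 32 12
f 31 9 33
f 31 33 32
f 32 33 34
f 32 34 12
f 33 9 35
f 33 35 34
f 34 35 36
f 34 36 12
f 35 9 37
f 35 37 36
f 36 37 38
f 36 38 12
f 37 9 10
f 37 10 38
f 38 10 11
f 38 11 12
f 40 39 43
f 40 43 41
f 41 43 44
f 41 44 42
f 43 39 45
f 43 45 44
f 44 45 46
f 44 46 42
f 45 39 47
f 45 47 46
f 46 47 48
f 46 48 42
f 47 39 49
f 47 49 48
f 48 49 50
f 48 50 42
f 49 39 51
f 49 51 50
f 50 51 52
f 50 52 42
f 51 39 53
f 51 53 52
f 52 53 54
f 52 54 42
f 53 39 55
f 53 55 54
f 54 55 56
f 54 56 42
f 55 39 57
f 55 57 56
f 56 57 58
f 56 58 42
f 57 39 40
f 57 40 58
f 58 40 41
f 58 41 42
f 60 59 62
f 60 62 61
f 62 59 63
f 62 63 61
f 63 59 64
f 63 64 61
f 64 59 65
f 64 65 61
f 65 59 66
f 65 66 61
f 66 59 67
f 66 67 61
f 67 59 68
f 67 68 61
f 68 59 69
f 68 69 61
f 69 59 70
f 69 70 61
f 70 59 71
f 70 71 61
f 71 59 72
f 71 72 61
f 72 59 73
f 72 73 61
f 73 59 74
f 73 74 61
f 74 59 60
f 74 60 61
f 76 78 75
f 79 76 75
f 75 78 77
f 77 79 75
f 76 82 78
f 80 76 79
f 80 82 76
f 78 82 77
f 81 79 77
f 77 82 81
f 81 80 79
f 82 80 81



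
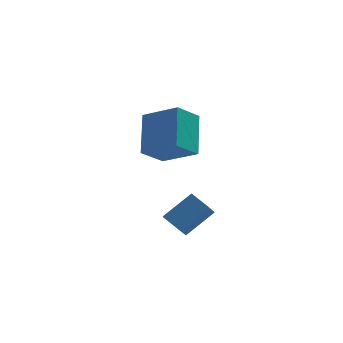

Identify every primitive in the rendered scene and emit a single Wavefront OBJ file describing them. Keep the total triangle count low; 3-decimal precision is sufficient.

v -2.548 -2.647 -1.617
v -3.147 -2.022 -1.202
v -2.248 -1.847 -2.388
v -2.847 -1.222 -1.972
v -1.413 -2.178 -0.688
v -2.012 -1.553 -0.272
v -1.113 -1.378 -1.458
v -1.712 -0.753 -1.043
v -3.707 1.705 0.232
v -3.519 3.257 1.543
v -2.794 2.315 -0.62
v -2.606 3.867 0.691
v -2.374 0.853 1.049
v -2.186 2.405 2.36
v -1.461 1.463 0.197
v -1.273 3.015 1.508
f 2 4 1
f 5 2 1
f 1 4 3
f 3 5 1
f 2 8 4
f 6 2 5
f 6 8 2
f 4 8 3
f 7 5 3
f 3 8 7
f 7 6 5
f 8 6 7
f 10 12 9
f 13 10 9
f 9 12 11
f 11 13 9
f 10 16 12
f 14 10 13
f 14 16 10
f 12 16 11
f 15 13 11
f 11 16 15
f 15 14 13
f 16 14 15



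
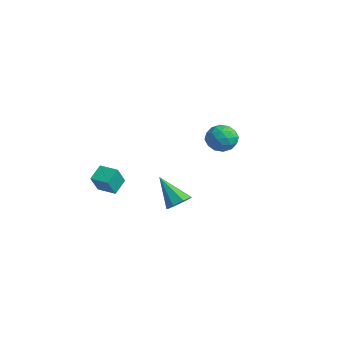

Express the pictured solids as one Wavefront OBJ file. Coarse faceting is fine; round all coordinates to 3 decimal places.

v 0.546 3.941 2.503
v 1.406 3.719 2.913
v -0.146 2.781 3.327
v 0.714 2.559 3.737
v 0.266 3.399 3.963
v 0.694 4.116 3.454
v 0.566 2.384 2.786
v 0.994 3.101 2.277
v 1.418 2.757 3.088
v 1.233 3.384 3.815
v 0.027 3.116 2.425
v -0.158 3.743 3.152
v 1.037 3.932 2.636
v 0.223 2.568 3.604
v -0.04 3.062 3.737
v 0.465 2.932 3.978
v 0.618 4.165 2.953
v 1.123 4.035 3.195
v 0.454 3.846 3.811
v 0.137 2.465 3.045
v 0.642 2.335 3.287
v 0.795 3.568 2.262
v 1.3 3.438 2.503
v 0.806 2.654 2.429
v 1.549 3.236 2.98
v 1.143 2.554 3.464
v 1.056 2.452 2.905
v 1.307 2.873 2.606
v 1.44 3.605 3.407
v 1.033 2.923 3.892
v 0.77 3.417 4.024
v 1.022 3.838 3.725
v 1.448 3.04 3.51
v 0.227 3.577 2.348
v -0.18 2.895 2.833
v 0.238 2.662 2.515
v 0.49 3.083 2.216
v 0.117 3.946 2.776
v -0.289 3.264 3.26
v -0.047 3.627 3.634
v 0.204 4.048 3.335
v -0.188 3.46 2.73
v 3.602 -1.535 0.851
v 4.007 -2.192 1.061
v 2.278 -1.885 2.309
v 4.201 -1.692 1.357
v 4.044 -1.101 1.356
v 3.628 -0.763 1.06
v 3.196 -0.878 0.641
v 3.002 -1.378 0.345
v 3.159 -1.97 0.345
v 3.576 -2.307 0.642
v -4.148 -2.208 -0.49
v -4.535 -1.331 0.126
v -4.505 -1.521 -1.692
v -4.893 -0.644 -1.076
v -3.087 -1.716 -0.524
v -3.475 -0.839 0.092
v -3.445 -1.029 -1.726
v -3.832 -0.152 -1.11
f 1 38 17
f 38 12 41
f 17 41 6
f 38 41 17
f 1 17 13
f 17 6 18
f 13 18 2
f 17 18 13
f 1 13 22
f 13 2 23
f 22 23 8
f 13 23 22
f 1 22 34
f 22 8 37
f 34 37 11
f 22 37 34
f 1 34 38
f 34 11 42
f 38 42 12
f 34 42 38
f 2 18 29
f 18 6 32
f 29 32 10
f 18 32 29
f 6 41 19
f 41 12 40
f 19 40 5
f 41 40 19
f 12 42 39
f 42 11 35
f 39 35 3
f 42 35 39
f 11 37 36
f 37 8 24
f 36 24 7
f 37 24 36
f 8 23 28
f 23 2 25
f 28 25 9
f 23 25 28
f 4 30 16
f 30 10 31
f 16 31 5
f 30 31 16
f 4 16 14
f 16 5 15
f 14 15 3
f 16 15 14
f 4 14 21
f 14 3 20
f 21 20 7
f 14 20 21
f 4 21 26
f 21 7 27
f 26 27 9
f 21 27 26
f 4 26 30
f 26 9 33
f 30 33 10
f 26 33 30
f 5 31 19
f 31 10 32
f 19 32 6
f 31 32 19
f 3 15 39
f 15 5 40
f 39 40 12
f 15 40 39
f 7 20 36
f 20 3 35
f 36 35 11
f 20 35 36
f 9 27 28
f 27 7 24
f 28 24 8
f 27 24 28
f 10 33 29
f 33 9 25
f 29 25 2
f 33 25 29
f 44 43 46
f 44 46 45
f 46 43 47
f 46 47 45
f 47 43 48
f 47 48 45
f 48 43 49
f 48 49 45
f 49 43 50
f 49 50 45
f 50 43 51
f 50 51 45
f 51 43 52
f 51 52 45
f 52 43 44
f 52 44 45
f 54 56 53
f 57 54 53
f 53 56 55
f 55 57 53
f 54 60 56
f 58 54 57
f 58 60 54
f 56 60 55
f 59 57 55
f 55 60 59
f 59 58 57
f 60 58 59



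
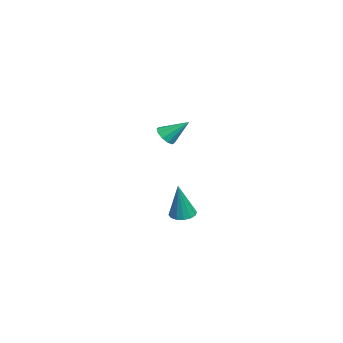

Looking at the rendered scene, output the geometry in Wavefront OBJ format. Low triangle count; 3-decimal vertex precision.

v -3.427 2.405 0.478
v -2.816 2.542 0.214
v -3.253 3.595 1.502
v -3.102 2.766 0.003
v -3.512 2.852 -0.027
v -3.89 2.767 0.136
v -4.091 2.544 0.43
v -4.039 2.267 0.742
v -3.753 2.044 0.954
v -3.342 1.958 0.984
v -2.965 2.043 0.82
v -2.763 2.266 0.526
v 3.456 3.608 -2.241
v 3.981 4.012 -2.341
v 3.984 3.412 -0.259
v 3.721 4.223 -2.251
v 3.39 4.27 -2.158
v 3.077 4.139 -2.087
v 2.865 3.865 -2.058
v 2.811 3.523 -2.077
v 2.931 3.204 -2.141
v 3.191 2.993 -2.231
v 3.522 2.946 -2.324
v 3.835 3.077 -2.394
v 4.047 3.35 -2.424
v 4.1 3.693 -2.404
f 2 1 4
f 2 4 3
f 4 1 5
f 4 5 3
f 5 1 6
f 5 6 3
f 6 1 7
f 6 7 3
f 7 1 8
f 7 8 3
f 8 1 9
f 8 9 3
f 9 1 10
f 9 10 3
f 10 1 11
f 10 11 3
f 11 1 12
f 11 12 3
f 12 1 2
f 12 2 3
f 14 13 16
f 14 16 15
f 16 13 17
f 16 17 15
f 17 13 18
f 17 18 15
f 18 13 19
f 18 19 15
f 19 13 20
f 19 20 15
f 20 13 21
f 20 21 15
f 21 13 22
f 21 22 15
f 22 13 23
f 22 23 15
f 23 13 24
f 23 24 15
f 24 13 25
f 24 25 15
f 25 13 26
f 25 26 15
f 26 13 14
f 26 14 15



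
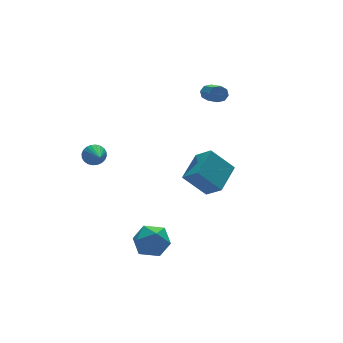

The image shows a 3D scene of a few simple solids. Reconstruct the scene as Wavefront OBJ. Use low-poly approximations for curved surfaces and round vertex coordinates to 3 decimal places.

v 3.956 4.252 1.906
v 4.14 3.995 1.493
v 3.808 2.491 2.281
v 3.624 2.748 2.694
v 4.422 4.074 1.762
v 4.091 2.569 2.55
v 4.432 4.256 2.115
v 4.1 2.752 2.903
v 4.163 4.437 2.346
v 3.831 2.933 3.134
v 3.772 4.509 2.319
v 3.44 3.005 3.107
v 3.489 4.431 2.05
v 3.158 2.926 2.838
v 3.48 4.248 1.697
v 3.148 2.744 2.485
v 3.749 4.067 1.466
v 3.417 2.563 2.254
v -0.113 -0.114 -0.694
v 0.236 -1.008 0.059
v 1.247 0.92 -0.097
v 1.597 0.025 0.656
v 0.903 -0.745 -1.916
v 1.253 -1.64 -1.163
v 2.264 0.288 -1.319
v 2.613 -0.606 -0.566
v -3.331 3.108 0.122
v -3.068 2.796 -0.371
v -3.649 1.832 0.758
v -2.871 2.823 -0.219
v -2.744 2.892 -0.016
v -2.707 2.995 0.209
v -2.764 3.115 0.42
v -2.908 3.233 0.586
v -3.116 3.333 0.682
v -3.357 3.398 0.692
v -3.594 3.419 0.616
v -3.791 3.393 0.464
v -3.918 3.323 0.261
v -3.955 3.22 0.036
v -3.897 3.101 -0.176
v -3.753 2.982 -0.342
v -3.545 2.883 -0.437
v -3.304 2.817 -0.447
v -2.084 -0.402 -3.809
v -1.595 -1.209 -4.273
v -3.365 -1.431 -3.367
v -2.876 -2.238 -3.831
v -2.479 -1.818 -2.953
v -1.687 -1.182 -3.226
v -3.273 -1.458 -4.414
v -2.481 -0.822 -4.687
v -2.33 -1.862 -4.647
v -1.84 -2.084 -3.744
v -3.12 -0.556 -3.896
v -2.63 -0.778 -2.993
f 2 1 5
f 2 5 3
f 3 5 6
f 3 6 4
f 5 1 7
f 5 7 6
f 6 7 8
f 6 8 4
f 7 1 9
f 7 9 8
f 8 9 10
f 8 10 4
f 9 1 11
f 9 11 10
f 10 11 12
f 10 12 4
f 11 1 13
f 11 13 12
f 12 13 14
f 12 14 4
f 13 1 15
f 13 15 14
f 14 15 16
f 14 16 4
f 15 1 17
f 15 17 16
f 16 17 18
f 16 18 4
f 17 1 2
f 17 2 18
f 18 2 3
f 18 3 4
f 20 22 19
f 23 20 19
f 19 22 21
f 21 23 19
f 20 26 22
f 24 20 23
f 24 26 20
f 22 26 21
f 25 23 21
f 21 26 25
f 25 24 23
f 26 24 25
f 28 27 30
f 28 30 29
f 30 27 31
f 30 31 29
f 31 27 32
f 31 32 29
f 32 27 33
f 32 33 29
f 33 27 34
f 33 34 29
f 34 27 35
f 34 35 29
f 35 27 36
f 35 36 29
f 36 27 37
f 36 37 29
f 37 27 38
f 37 38 29
f 38 27 39
f 38 39 29
f 39 27 40
f 39 40 29
f 40 27 41
f 40 41 29
f 41 27 42
f 41 42 29
f 42 27 43
f 42 43 29
f 43 27 44
f 43 44 29
f 44 27 28
f 44 28 29
f 45 56 50
f 45 50 46
f 45 46 52
f 45 52 55
f 45 55 56
f 46 50 54
f 50 56 49
f 56 55 47
f 55 52 51
f 52 46 53
f 48 54 49
f 48 49 47
f 48 47 51
f 48 51 53
f 48 53 54
f 49 54 50
f 47 49 56
f 51 47 55
f 53 51 52
f 54 53 46



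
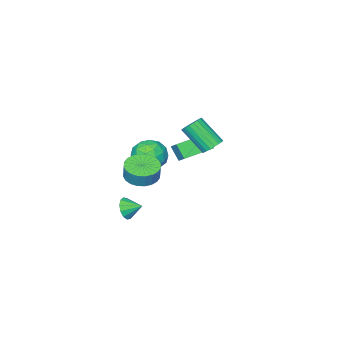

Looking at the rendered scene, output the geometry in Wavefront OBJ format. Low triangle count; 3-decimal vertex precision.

v -0.347 2.397 3.039
v 0.212 2.792 3.263
v 0.606 1.418 4.705
v 0.047 1.023 4.481
v -0.012 2.901 3.429
v 0.382 1.528 4.87
v -0.294 2.924 3.527
v 0.1 1.55 4.969
v -0.585 2.855 3.541
v -0.191 1.481 4.983
v -0.835 2.707 3.468
v -0.441 1.333 4.91
v -1 2.506 3.321
v -0.607 1.132 4.763
v -1.053 2.285 3.126
v -0.659 0.911 4.567
v -0.983 2.084 2.915
v -0.59 0.71 4.357
v -0.804 1.937 2.726
v -0.41 0.563 4.167
v -0.545 1.87 2.591
v -0.152 0.496 4.032
v -0.252 1.893 2.533
v 0.141 0.519 3.975
v 0.024 2.004 2.563
v 0.418 0.63 4.005
v 0.237 2.183 2.676
v 0.63 0.809 4.117
v 0.348 2.398 2.851
v 0.742 1.024 4.293
v 0.34 2.614 3.059
v 0.733 1.24 4.5
v 1.972 0.024 1.334
v 2.569 -0.833 1.854
v 0.431 -1.067 1.306
v 1.028 -1.924 1.826
v 0.77 -0.951 2.416
v 1.722 -0.277 2.434
v 1.278 -1.623 0.726
v 2.23 -0.949 0.744
v 2.14 -1.851 1.479
v 1.827 -1.436 2.523
v 1.173 -0.464 0.637
v 0.86 -0.049 1.681
v 2.406 -0.308 1.597
v 0.594 -1.592 1.563
v 0.443 -1.02 1.91
v 0.794 -1.523 2.216
v 1.908 0.018 1.938
v 2.259 -0.485 2.243
v 1.202 -0.555 2.573
v 0.741 -1.415 0.917
v 1.092 -1.918 1.222
v 2.206 -0.377 0.944
v 2.557 -0.88 1.25
v 1.798 -1.345 0.587
v 2.505 -1.411 1.682
v 1.599 -2.052 1.665
v 1.746 -1.875 1.018
v 2.305 -1.479 1.029
v 2.32 -1.167 2.296
v 1.415 -1.808 2.279
v 1.263 -1.236 2.626
v 1.823 -0.84 2.636
v 2.068 -1.765 2.075
v 1.585 -0.092 0.881
v 0.68 -0.733 0.864
v 1.177 -1.06 0.524
v 1.737 -0.664 0.534
v 1.401 0.152 1.495
v 0.495 -0.489 1.478
v 0.695 -0.421 2.131
v 1.254 -0.025 2.142
v 0.932 -0.135 1.085
v 3.359 0.504 1.367
v 4.386 0.322 1.245
v 4.548 0.575 2.23
v 3.521 0.756 2.353
v 4.363 0.719 1.147
v 4.525 0.972 2.132
v 4.187 1.084 1.083
v 4.349 1.336 2.068
v 3.885 1.36 1.062
v 4.047 1.612 2.047
v 3.503 1.506 1.087
v 3.665 1.758 2.073
v 3.099 1.499 1.155
v 3.261 1.751 2.141
v 2.734 1.341 1.256
v 2.897 1.593 2.241
v 2.465 1.055 1.373
v 2.627 1.307 2.359
v 2.332 0.685 1.49
v 2.494 0.938 2.475
v 2.355 0.288 1.588
v 2.517 0.541 2.573
v 2.531 -0.076 1.652
v 2.693 0.176 2.637
v 2.833 -0.352 1.673
v 2.995 -0.1 2.658
v 3.215 -0.498 1.647
v 3.377 -0.246 2.633
v 3.619 -0.491 1.579
v 3.781 -0.239 2.565
v 3.983 -0.333 1.479
v 4.146 -0.081 2.464
v 4.253 -0.047 1.361
v 4.415 0.205 2.347
v -4.817 -3.466 -0.45
v -4.558 -2.695 0.181
v -4.794 -2.73 -1.36
v -4.535 -1.959 -0.728
v -2.785 -3.901 -0.752
v -2.526 -3.13 -0.12
v -2.762 -3.165 -1.661
v -2.503 -2.394 -1.03
v 1.527 -3.05 -3.993
v 2.11 -2.978 -3.407
v 1.013 -2.19 -3.587
v 2.255 -2.72 -3.769
v 2.169 -2.567 -4.203
v 1.878 -2.567 -4.569
v 1.477 -2.72 -4.753
v 1.091 -2.978 -4.696
v 0.843 -3.258 -4.415
v 0.813 -3.473 -4
v 1.009 -3.553 -3.584
v 1.369 -3.473 -3.297
v 1.78 -3.259 -3.231
f 2 1 5
f 2 5 3
f 3 5 6
f 3 6 4
f 5 1 7
f 5 7 6
f 6 7 8
f 6 8 4
f 7 1 9
f 7 9 8
f 8 9 10
f 8 10 4
f 9 1 11
f 9 11 10
f 10 11 12
f 10 12 4
f 11 1 13
f 11 13 12
f 12 13 14
f 12 14 4
f 13 1 15
f 13 15 14
f 14 15 16
f 14 16 4
f 15 1 17
f 15 17 16
f 16 17 18
f 16 18 4
f 17 1 19
f 17 19 18
f 18 19 20
f 18 20 4
f 19 1 21
f 19 21 20
f 20 21 22
f 20 22 4
f 21 1 23
f 21 23 22
f 22 23 24
f 22 24 4
f 23 1 25
f 23 25 24
f 24 25 26
f 24 26 4
f 25 1 27
f 25 27 26
f 26 27 28
f 26 28 4
f 27 1 29
f 27 29 28
f 28 29 30
f 28 30 4
f 29 1 31
f 29 31 30
f 30 31 32
f 30 32 4
f 31 1 2
f 31 2 32
f 32 2 3
f 32 3 4
f 33 70 49
f 70 44 73
f 49 73 38
f 70 73 49
f 33 49 45
f 49 38 50
f 45 50 34
f 49 50 45
f 33 45 54
f 45 34 55
f 54 55 40
f 45 55 54
f 33 54 66
f 54 40 69
f 66 69 43
f 54 69 66
f 33 66 70
f 66 43 74
f 70 74 44
f 66 74 70
f 34 50 61
f 50 38 64
f 61 64 42
f 50 64 61
f 38 73 51
f 73 44 72
f 51 72 37
f 73 72 51
f 44 74 71
f 74 43 67
f 71 67 35
f 74 67 71
f 43 69 68
f 69 40 56
f 68 56 39
f 69 56 68
f 40 55 60
f 55 34 57
f 60 57 41
f 55 57 60
f 36 62 48
f 62 42 63
f 48 63 37
f 62 63 48
f 36 48 46
f 48 37 47
f 46 47 35
f 48 47 46
f 36 46 53
f 46 35 52
f 53 52 39
f 46 52 53
f 36 53 58
f 53 39 59
f 58 59 41
f 53 59 58
f 36 58 62
f 58 41 65
f 62 65 42
f 58 65 62
f 37 63 51
f 63 42 64
f 51 64 38
f 63 64 51
f 35 47 71
f 47 37 72
f 71 72 44
f 47 72 71
f 39 52 68
f 52 35 67
f 68 67 43
f 52 67 68
f 41 59 60
f 59 39 56
f 60 56 40
f 59 56 60
f 42 65 61
f 65 41 57
f 61 57 34
f 65 57 61
f 76 75 79
f 76 79 77
f 77 79 80
f 77 80 78
f 79 75 81
f 79 81 80
f 80 81 82
f 80 82 78
f 81 75 83
f 81 83 82
f 82 83 84
f 82 84 78
f 83 75 85
f 83 85 84
f 84 85 86
f 84 86 78
f 85 75 87
f 85 87 86
f 86 87 88
f 86 88 78
f 87 75 89
f 87 89 88
f 88 89 90
f 88 90 78
f 89 75 91
f 89 91 90
f 90 91 92
f 90 92 78
f 91 75 93
f 91 93 92
f 92 93 94
f 92 94 78
f 93 75 95
f 93 95 94
f 94 95 96
f 94 96 78
f 95 75 97
f 95 97 96
f 96 97 98
f 96 98 78
f 97 75 99
f 97 99 98
f 98 99 100
f 98 100 78
f 99 75 101
f 99 101 100
f 100 101 102
f 100 102 78
f 101 75 103
f 101 103 102
f 102 103 104
f 102 104 78
f 103 75 105
f 103 105 104
f 104 105 106
f 104 106 78
f 105 75 107
f 105 107 106
f 106 107 108
f 106 108 78
f 107 75 76
f 107 76 108
f 108 76 77
f 108 77 78
f 110 112 109
f 113 110 109
f 109 112 111
f 111 113 109
f 110 116 112
f 114 110 113
f 114 116 110
f 112 116 111
f 115 113 111
f 111 116 115
f 115 114 113
f 116 114 115
f 118 117 120
f 118 120 119
f 120 117 121
f 120 121 119
f 121 117 122
f 121 122 119
f 122 117 123
f 122 123 119
f 123 117 124
f 123 124 119
f 124 117 125
f 124 125 119
f 125 117 126
f 125 126 119
f 126 117 127
f 126 127 119
f 127 117 128
f 127 128 119
f 128 117 129
f 128 129 119
f 129 117 118
f 129 118 119



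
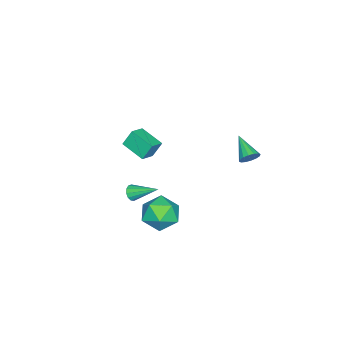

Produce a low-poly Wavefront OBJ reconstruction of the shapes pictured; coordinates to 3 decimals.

v -0.102 4.376 1.184
v 0.233 4.434 1.679
v -1.038 3.364 1.936
v 0.014 4.654 1.703
v -0.235 4.799 1.588
v -0.449 4.831 1.365
v -0.57 4.741 1.093
v -0.565 4.553 0.846
v -0.437 4.318 0.689
v -0.219 4.098 0.665
v 0.031 3.953 0.78
v 0.244 3.921 1.003
v 0.365 4.011 1.274
v 0.361 4.199 1.522
v -3.27 -3.835 -2.648
v -3.604 -3.403 -1.67
v -2.809 -2.419 -3.114
v -3.143 -1.988 -2.136
v -2.317 -4.012 -2.244
v -2.651 -3.581 -1.266
v -1.856 -2.597 -2.71
v -2.19 -2.165 -1.732
v 3.373 -0.738 -0.72
v 3.578 -0.951 -0.305
v 3.327 0.738 0.06
v 3.798 -0.859 -0.465
v 3.883 -0.729 -0.707
v 3.806 -0.601 -0.953
v 3.592 -0.517 -1.125
v 3.308 -0.503 -1.168
v 3.045 -0.563 -1.069
v 2.886 -0.679 -0.86
v 2.882 -0.814 -0.606
v 3.034 -0.924 -0.388
v 3.293 -0.975 -0.276
v 2.35 0.44 -2.154
v 2.87 1.261 -2.781
v 3.79 0.439 -0.959
v 4.31 1.26 -1.586
v 3.351 1.509 -0.99
v 2.461 1.509 -1.728
v 4.199 0.191 -2.012
v 3.309 0.191 -2.75
v 4.013 1.107 -2.693
v 3.489 1.922 -2.061
v 3.171 -0.222 -1.679
v 2.647 0.593 -1.047
f 2 1 4
f 2 4 3
f 4 1 5
f 4 5 3
f 5 1 6
f 5 6 3
f 6 1 7
f 6 7 3
f 7 1 8
f 7 8 3
f 8 1 9
f 8 9 3
f 9 1 10
f 9 10 3
f 10 1 11
f 10 11 3
f 11 1 12
f 11 12 3
f 12 1 13
f 12 13 3
f 13 1 14
f 13 14 3
f 14 1 2
f 14 2 3
f 16 18 15
f 19 16 15
f 15 18 17
f 17 19 15
f 16 22 18
f 20 16 19
f 20 22 16
f 18 22 17
f 21 19 17
f 17 22 21
f 21 20 19
f 22 20 21
f 24 23 26
f 24 26 25
f 26 23 27
f 26 27 25
f 27 23 28
f 27 28 25
f 28 23 29
f 28 29 25
f 29 23 30
f 29 30 25
f 30 23 31
f 30 31 25
f 31 23 32
f 31 32 25
f 32 23 33
f 32 33 25
f 33 23 34
f 33 34 25
f 34 23 35
f 34 35 25
f 35 23 24
f 35 24 25
f 36 47 41
f 36 41 37
f 36 37 43
f 36 43 46
f 36 46 47
f 37 41 45
f 41 47 40
f 47 46 38
f 46 43 42
f 43 37 44
f 39 45 40
f 39 40 38
f 39 38 42
f 39 42 44
f 39 44 45
f 40 45 41
f 38 40 47
f 42 38 46
f 44 42 43
f 45 44 37



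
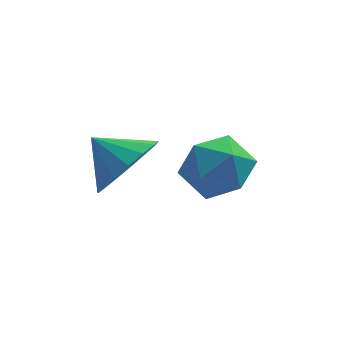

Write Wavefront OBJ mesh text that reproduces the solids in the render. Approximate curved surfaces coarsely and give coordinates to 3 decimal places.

v 1.066 1.051 -0.469
v 1.849 1.424 0.192
v 0.174 1.689 0.229
v 1.817 1.787 -0.181
v 1.613 1.982 -0.62
v 1.284 1.963 -1.025
v 0.905 1.735 -1.302
v 0.563 1.351 -1.388
v 0.336 0.898 -1.263
v 0.277 0.48 -0.957
v 0.398 0.193 -0.538
v 0.673 0.102 -0.104
v 1.038 0.229 0.247
v 1.409 0.544 0.434
v 1.702 0.976 0.414
v 2.877 2.823 -1.148
v 3.709 2.526 -0.522
v 3.031 1.334 -2.058
v 3.863 1.037 -1.432
v 2.863 1.075 -1.02
v 2.768 1.996 -0.457
v 3.972 1.864 -2.123
v 3.877 2.785 -1.56
v 4.387 1.934 -1.125
v 3.701 1.446 -0.443
v 3.039 2.414 -2.137
v 2.353 1.926 -1.455
f 2 1 4
f 2 4 3
f 4 1 5
f 4 5 3
f 5 1 6
f 5 6 3
f 6 1 7
f 6 7 3
f 7 1 8
f 7 8 3
f 8 1 9
f 8 9 3
f 9 1 10
f 9 10 3
f 10 1 11
f 10 11 3
f 11 1 12
f 11 12 3
f 12 1 13
f 12 13 3
f 13 1 14
f 13 14 3
f 14 1 15
f 14 15 3
f 15 1 2
f 15 2 3
f 16 27 21
f 16 21 17
f 16 17 23
f 16 23 26
f 16 26 27
f 17 21 25
f 21 27 20
f 27 26 18
f 26 23 22
f 23 17 24
f 19 25 20
f 19 20 18
f 19 18 22
f 19 22 24
f 19 24 25
f 20 25 21
f 18 20 27
f 22 18 26
f 24 22 23
f 25 24 17



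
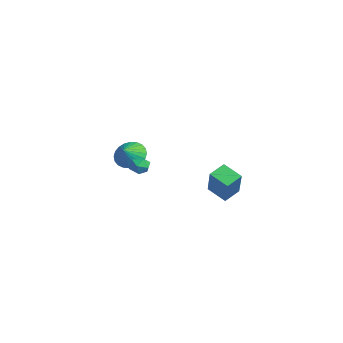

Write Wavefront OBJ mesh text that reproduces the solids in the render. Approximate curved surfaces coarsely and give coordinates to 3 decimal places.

v -3.218 -0.721 1.974
v -2.841 -1.279 1.209
v -2.702 -1.319 2.666
v -2.562 -0.997 1.244
v -2.383 -0.673 1.391
v -2.331 -0.357 1.627
v -2.414 -0.096 1.915
v -2.62 0.07 2.213
v -2.917 0.116 2.474
v -3.259 0.034 2.659
v -3.596 -0.163 2.74
v -3.875 -0.444 2.704
v -4.054 -0.768 2.558
v -4.105 -1.085 2.322
v -4.022 -1.346 2.034
v -3.816 -1.512 1.736
v -3.52 -1.557 1.475
v -3.177 -1.476 1.29
v -0.802 -0.869 2.251
v -0.185 -0.8 1.966
v -0.395 -1.62 2.954
v 0.222 -1.551 2.669
v -0.044 -1.04 3.037
v -0.295 -0.576 2.602
v -0.285 -1.844 2.318
v -0.536 -1.38 1.883
v 0.135 -1.403 2.008
v 0.284 -0.906 2.452
v -0.864 -1.514 2.468
v -0.715 -1.017 2.912
v 3.985 2.17 1.028
v 2.977 1.557 1.596
v 3.653 3.123 1.467
v 2.645 2.509 2.036
v 5.195 1.791 2.764
v 4.187 1.177 3.333
v 4.863 2.743 3.204
v 3.855 2.13 3.772
f 2 1 4
f 2 4 3
f 4 1 5
f 4 5 3
f 5 1 6
f 5 6 3
f 6 1 7
f 6 7 3
f 7 1 8
f 7 8 3
f 8 1 9
f 8 9 3
f 9 1 10
f 9 10 3
f 10 1 11
f 10 11 3
f 11 1 12
f 11 12 3
f 12 1 13
f 12 13 3
f 13 1 14
f 13 14 3
f 14 1 15
f 14 15 3
f 15 1 16
f 15 16 3
f 16 1 17
f 16 17 3
f 17 1 18
f 17 18 3
f 18 1 2
f 18 2 3
f 19 30 24
f 19 24 20
f 19 20 26
f 19 26 29
f 19 29 30
f 20 24 28
f 24 30 23
f 30 29 21
f 29 26 25
f 26 20 27
f 22 28 23
f 22 23 21
f 22 21 25
f 22 25 27
f 22 27 28
f 23 28 24
f 21 23 30
f 25 21 29
f 27 25 26
f 28 27 20
f 32 34 31
f 35 32 31
f 31 34 33
f 33 35 31
f 32 38 34
f 36 32 35
f 36 38 32
f 34 38 33
f 37 35 33
f 33 38 37
f 37 36 35
f 38 36 37



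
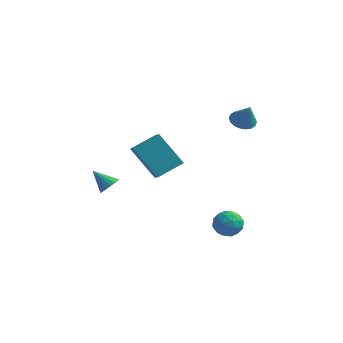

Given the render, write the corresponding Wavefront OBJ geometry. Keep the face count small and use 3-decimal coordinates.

v 2.866 2.667 -3.735
v 3.239 2.028 -3.941
v 1.781 2.112 -3.979
v 2.154 1.473 -4.185
v 2.148 1.694 -3.45
v 2.818 2.037 -3.299
v 2.202 2.103 -4.621
v 2.872 2.446 -4.47
v 2.828 1.68 -4.489
v 2.795 1.427 -3.765
v 2.225 2.713 -4.155
v 2.192 2.46 -3.431
v 3.147 2.396 -3.817
v 1.873 1.744 -4.103
v 1.869 1.873 -3.671
v 2.088 1.498 -3.792
v 2.9 2.401 -3.439
v 3.119 2.026 -3.561
v 2.479 1.829 -3.272
v 1.901 2.114 -4.359
v 2.12 1.739 -4.481
v 2.932 2.642 -4.128
v 3.151 2.267 -4.249
v 2.541 2.311 -4.648
v 3.125 1.816 -4.26
v 2.488 1.49 -4.403
v 2.516 1.86 -4.659
v 2.91 2.062 -4.571
v 3.106 1.667 -3.834
v 2.469 1.341 -3.977
v 2.465 1.471 -3.545
v 2.859 1.672 -3.457
v 2.865 1.463 -4.156
v 2.551 2.799 -3.943
v 1.914 2.473 -4.086
v 2.161 2.468 -4.463
v 2.555 2.669 -4.375
v 2.532 2.65 -3.517
v 1.895 2.324 -3.66
v 2.11 2.078 -3.349
v 2.504 2.28 -3.261
v 2.155 2.677 -3.764
v -1.783 1.188 0.466
v -0.943 2.142 1.075
v -2.497 2.382 -0.421
v -1.656 3.337 0.188
v -0.444 0.923 -0.968
v 0.397 1.878 -0.359
v -1.157 2.118 -1.855
v -0.317 3.072 -1.246
v 2.418 3.887 1.853
v 2.812 4.402 1.811
v 2.862 3.633 2.927
v 2.575 4.512 1.935
v 2.307 4.498 2.043
v 2.06 4.363 2.113
v 1.885 4.134 2.131
v 1.815 3.856 2.095
v 1.865 3.583 2.01
v 2.024 3.371 1.894
v 2.261 3.261 1.77
v 2.529 3.275 1.663
v 2.775 3.41 1.593
v 2.95 3.639 1.574
v 3.02 3.918 1.611
v 2.971 4.19 1.695
v -2.521 0.261 -1.708
v -2.194 0.561 -1.351
v -3.399 0.319 -0.952
v -2.303 0.741 -1.492
v -2.456 0.826 -1.676
v -2.621 0.799 -1.866
v -2.767 0.665 -2.025
v -2.864 0.451 -2.121
v -2.893 0.2 -2.135
v -2.848 -0.04 -2.065
v -2.739 -0.22 -1.923
v -2.586 -0.305 -1.739
v -2.42 -0.278 -1.549
v -2.275 -0.144 -1.39
v -2.178 0.07 -1.294
v -2.149 0.322 -1.28
f 1 38 17
f 38 12 41
f 17 41 6
f 38 41 17
f 1 17 13
f 17 6 18
f 13 18 2
f 17 18 13
f 1 13 22
f 13 2 23
f 22 23 8
f 13 23 22
f 1 22 34
f 22 8 37
f 34 37 11
f 22 37 34
f 1 34 38
f 34 11 42
f 38 42 12
f 34 42 38
f 2 18 29
f 18 6 32
f 29 32 10
f 18 32 29
f 6 41 19
f 41 12 40
f 19 40 5
f 41 40 19
f 12 42 39
f 42 11 35
f 39 35 3
f 42 35 39
f 11 37 36
f 37 8 24
f 36 24 7
f 37 24 36
f 8 23 28
f 23 2 25
f 28 25 9
f 23 25 28
f 4 30 16
f 30 10 31
f 16 31 5
f 30 31 16
f 4 16 14
f 16 5 15
f 14 15 3
f 16 15 14
f 4 14 21
f 14 3 20
f 21 20 7
f 14 20 21
f 4 21 26
f 21 7 27
f 26 27 9
f 21 27 26
f 4 26 30
f 26 9 33
f 30 33 10
f 26 33 30
f 5 31 19
f 31 10 32
f 19 32 6
f 31 32 19
f 3 15 39
f 15 5 40
f 39 40 12
f 15 40 39
f 7 20 36
f 20 3 35
f 36 35 11
f 20 35 36
f 9 27 28
f 27 7 24
f 28 24 8
f 27 24 28
f 10 33 29
f 33 9 25
f 29 25 2
f 33 25 29
f 44 46 43
f 47 44 43
f 43 46 45
f 45 47 43
f 44 50 46
f 48 44 47
f 48 50 44
f 46 50 45
f 49 47 45
f 45 50 49
f 49 48 47
f 50 48 49
f 52 51 54
f 52 54 53
f 54 51 55
f 54 55 53
f 55 51 56
f 55 56 53
f 56 51 57
f 56 57 53
f 57 51 58
f 57 58 53
f 58 51 59
f 58 59 53
f 59 51 60
f 59 60 53
f 60 51 61
f 60 61 53
f 61 51 62
f 61 62 53
f 62 51 63
f 62 63 53
f 63 51 64
f 63 64 53
f 64 51 65
f 64 65 53
f 65 51 66
f 65 66 53
f 66 51 52
f 66 52 53
f 68 67 70
f 68 70 69
f 70 67 71
f 70 71 69
f 71 67 72
f 71 72 69
f 72 67 73
f 72 73 69
f 73 67 74
f 73 74 69
f 74 67 75
f 74 75 69
f 75 67 76
f 75 76 69
f 76 67 77
f 76 77 69
f 77 67 78
f 77 78 69
f 78 67 79
f 78 79 69
f 79 67 80
f 79 80 69
f 80 67 81
f 80 81 69
f 81 67 82
f 81 82 69
f 82 67 68
f 82 68 69



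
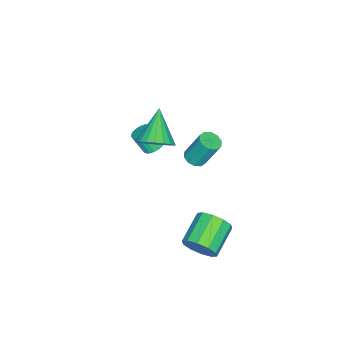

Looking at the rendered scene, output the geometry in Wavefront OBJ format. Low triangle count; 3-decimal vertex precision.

v 1.428 0.605 2.969
v 2.01 -0.224 3.283
v -0.108 0.055 4.371
v 2.147 0.093 3.557
v 2.159 0.499 3.729
v 2.045 0.923 3.77
v 1.824 1.291 3.673
v 1.535 1.541 3.454
v 1.227 1.63 3.151
v 0.954 1.54 2.817
v 0.762 1.29 2.509
v 0.686 0.92 2.281
v 0.738 0.497 2.172
v 0.909 0.091 2.2
v 1.17 -0.225 2.362
v 1.476 -0.398 2.629
v 1.773 -0.397 2.954
v -1.933 -1.249 -1.324
v -1.291 -1.151 -1.298
v -1.225 -1.872 -0.171
v -1.867 -1.971 -0.196
v -1.396 -0.927 -1.149
v -1.33 -1.648 -0.021
v -1.608 -0.767 -1.034
v -1.542 -1.488 0.093
v -1.884 -0.702 -0.976
v -1.818 -1.423 0.151
v -2.17 -0.746 -0.988
v -2.104 -1.467 0.14
v -2.409 -0.889 -1.065
v -2.343 -1.611 0.062
v -2.553 -1.104 -1.194
v -2.487 -1.826 -0.067
v -2.575 -1.348 -1.349
v -2.509 -2.069 -0.222
v -2.47 -1.572 -1.499
v -2.404 -2.293 -0.371
v -2.258 -1.732 -1.613
v -2.192 -2.453 -0.486
v -1.982 -1.797 -1.671
v -1.916 -2.518 -0.544
v -1.696 -1.753 -1.66
v -1.63 -2.474 -0.532
v -1.457 -1.609 -1.582
v -1.391 -2.331 -0.455
v -1.313 -1.394 -1.453
v -1.247 -2.116 -0.326
v -2 1.206 -1.218
v -1.348 1.103 -1.103
v -1.528 1.931 0.653
v -2.18 2.034 0.538
v -1.389 1.474 -1.282
v -1.569 2.302 0.474
v -1.664 1.743 -1.437
v -1.843 2.571 0.32
v -2.067 1.806 -1.508
v -2.246 2.634 0.248
v -2.444 1.641 -1.469
v -2.624 2.469 0.288
v -2.652 1.309 -1.333
v -2.832 2.137 0.423
v -2.611 0.938 -1.154
v -2.791 1.766 0.602
v -2.337 0.669 -1
v -2.516 1.497 0.757
v -1.934 0.606 -0.928
v -2.113 1.434 0.828
v -1.556 0.771 -0.968
v -1.736 1.599 0.789
v 2.756 3.849 -3.511
v 3.087 3.311 -2.71
v 1.295 3.313 -1.968
v 0.964 3.851 -2.769
v 3.145 3.923 -2.571
v 1.353 3.925 -1.829
v 3.055 4.507 -2.791
v 1.262 4.509 -2.049
v 2.85 4.84 -3.286
v 1.058 4.841 -2.544
v 2.61 4.794 -3.867
v 0.817 4.795 -3.125
v 2.425 4.387 -4.312
v 0.633 4.389 -3.57
v 2.367 3.775 -4.451
v 0.575 3.777 -3.709
v 2.458 3.191 -4.231
v 0.665 3.193 -3.489
v 2.662 2.859 -3.736
v 0.87 2.86 -2.994
v 2.903 2.905 -3.155
v 1.11 2.906 -2.413
f 2 1 4
f 2 4 3
f 4 1 5
f 4 5 3
f 5 1 6
f 5 6 3
f 6 1 7
f 6 7 3
f 7 1 8
f 7 8 3
f 8 1 9
f 8 9 3
f 9 1 10
f 9 10 3
f 10 1 11
f 10 11 3
f 11 1 12
f 11 12 3
f 12 1 13
f 12 13 3
f 13 1 14
f 13 14 3
f 14 1 15
f 14 15 3
f 15 1 16
f 15 16 3
f 16 1 17
f 16 17 3
f 17 1 2
f 17 2 3
f 19 18 22
f 19 22 20
f 20 22 23
f 20 23 21
f 22 18 24
f 22 24 23
f 23 24 25
f 23 25 21
f 24 18 26
f 24 26 25
f 25 26 27
f 25 27 21
f 26 18 28
f 26 28 27
f 27 28 29
f 27 29 21
f 28 18 30
f 28 30 29
f 29 30 31
f 29 31 21
f 30 18 32
f 30 32 31
f 31 32 33
f 31 33 21
f 32 18 34
f 32 34 33
f 33 34 35
f 33 35 21
f 34 18 36
f 34 36 35
f 35 36 37
f 35 37 21
f 36 18 38
f 36 38 37
f 37 38 39
f 37 39 21
f 38 18 40
f 38 40 39
f 39 40 41
f 39 41 21
f 40 18 42
f 40 42 41
f 41 42 43
f 41 43 21
f 42 18 44
f 42 44 43
f 43 44 45
f 43 45 21
f 44 18 46
f 44 46 45
f 45 46 47
f 45 47 21
f 46 18 19
f 46 19 47
f 47 19 20
f 47 20 21
f 49 48 52
f 49 52 50
f 50 52 53
f 50 53 51
f 52 48 54
f 52 54 53
f 53 54 55
f 53 55 51
f 54 48 56
f 54 56 55
f 55 56 57
f 55 57 51
f 56 48 58
f 56 58 57
f 57 58 59
f 57 59 51
f 58 48 60
f 58 60 59
f 59 60 61
f 59 61 51
f 60 48 62
f 60 62 61
f 61 62 63
f 61 63 51
f 62 48 64
f 62 64 63
f 63 64 65
f 63 65 51
f 64 48 66
f 64 66 65
f 65 66 67
f 65 67 51
f 66 48 68
f 66 68 67
f 67 68 69
f 67 69 51
f 68 48 49
f 68 49 69
f 69 49 50
f 69 50 51
f 71 70 74
f 71 74 72
f 72 74 75
f 72 75 73
f 74 70 76
f 74 76 75
f 75 76 77
f 75 77 73
f 76 70 78
f 76 78 77
f 77 78 79
f 77 79 73
f 78 70 80
f 78 80 79
f 79 80 81
f 79 81 73
f 80 70 82
f 80 82 81
f 81 82 83
f 81 83 73
f 82 70 84
f 82 84 83
f 83 84 85
f 83 85 73
f 84 70 86
f 84 86 85
f 85 86 87
f 85 87 73
f 86 70 88
f 86 88 87
f 87 88 89
f 87 89 73
f 88 70 90
f 88 90 89
f 89 90 91
f 89 91 73
f 90 70 71
f 90 71 91
f 91 71 72
f 91 72 73

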